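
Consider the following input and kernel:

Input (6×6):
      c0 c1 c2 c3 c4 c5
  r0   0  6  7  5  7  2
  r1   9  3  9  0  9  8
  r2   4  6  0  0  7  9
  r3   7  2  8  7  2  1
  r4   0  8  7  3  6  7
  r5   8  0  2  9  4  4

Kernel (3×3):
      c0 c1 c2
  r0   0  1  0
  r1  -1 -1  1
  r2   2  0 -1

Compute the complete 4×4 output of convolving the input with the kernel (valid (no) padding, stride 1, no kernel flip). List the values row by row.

Output[0,0]: The receptive field on the input at this output position is [0 6 7 / 9 3 9 / 4 6 0]. Elementwise product with the kernel and sum: 6·1 + 9·-1 + 3·-1 + 9·1 + 4·2 + 0·-1.

11 7 -2 -3
-1 0 21 24
-2 10 -5 -2
15 -13 3 14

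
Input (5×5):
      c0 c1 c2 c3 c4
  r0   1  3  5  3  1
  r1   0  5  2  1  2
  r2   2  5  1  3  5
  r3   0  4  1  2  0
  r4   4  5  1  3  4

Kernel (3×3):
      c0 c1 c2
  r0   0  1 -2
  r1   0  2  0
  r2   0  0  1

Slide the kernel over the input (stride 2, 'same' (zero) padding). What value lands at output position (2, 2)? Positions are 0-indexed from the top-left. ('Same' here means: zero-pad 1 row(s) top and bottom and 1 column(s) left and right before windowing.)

The receptive field on the zero-padded input at this output position is [2 0 0 / 3 4 0 / 0 0 0]. Elementwise product with the kernel and sum: 0·1 + 0·-2 + 4·2 + 0·1.

8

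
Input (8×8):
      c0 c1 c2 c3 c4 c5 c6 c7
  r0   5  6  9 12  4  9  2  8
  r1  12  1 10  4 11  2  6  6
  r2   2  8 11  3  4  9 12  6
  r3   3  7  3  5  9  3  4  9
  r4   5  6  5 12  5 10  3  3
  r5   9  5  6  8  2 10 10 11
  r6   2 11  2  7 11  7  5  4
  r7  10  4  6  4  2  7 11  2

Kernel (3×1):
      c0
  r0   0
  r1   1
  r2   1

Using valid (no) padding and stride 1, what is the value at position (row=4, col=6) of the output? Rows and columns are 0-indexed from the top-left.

The receptive field on the input at this output position is [3 / 10 / 5]. Elementwise product with the kernel and sum: 10·1 + 5·1.

15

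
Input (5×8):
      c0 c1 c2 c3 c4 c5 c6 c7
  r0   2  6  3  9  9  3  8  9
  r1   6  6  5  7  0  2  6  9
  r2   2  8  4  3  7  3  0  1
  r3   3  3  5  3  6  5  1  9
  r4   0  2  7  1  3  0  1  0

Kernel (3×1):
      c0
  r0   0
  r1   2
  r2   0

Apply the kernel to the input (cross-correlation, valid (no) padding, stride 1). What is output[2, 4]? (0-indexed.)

12

The receptive field on the input at this output position is [7 / 6 / 3]. Elementwise product with the kernel and sum: 6·2.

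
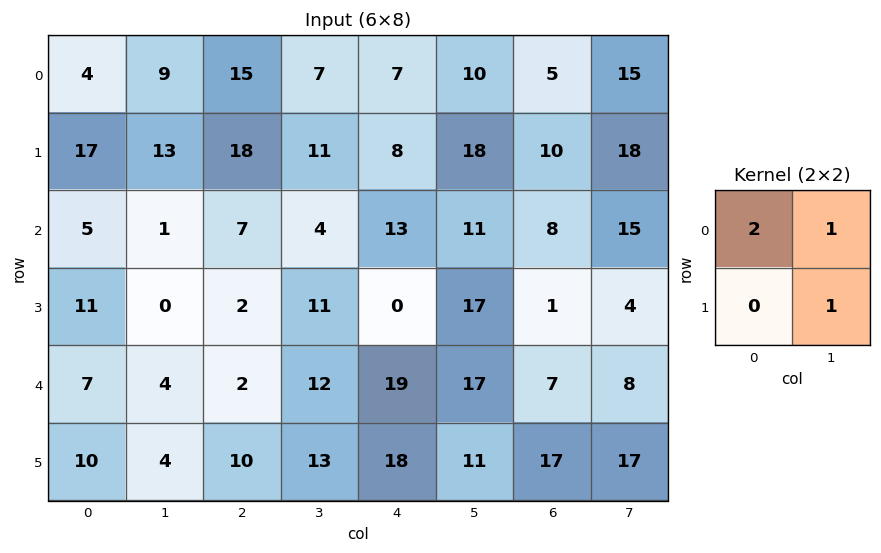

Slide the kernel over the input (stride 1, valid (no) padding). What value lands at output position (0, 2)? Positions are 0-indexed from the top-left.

The receptive field on the input at this output position is [15 7 / 18 11]. Elementwise product with the kernel and sum: 15·2 + 7·1 + 11·1.

48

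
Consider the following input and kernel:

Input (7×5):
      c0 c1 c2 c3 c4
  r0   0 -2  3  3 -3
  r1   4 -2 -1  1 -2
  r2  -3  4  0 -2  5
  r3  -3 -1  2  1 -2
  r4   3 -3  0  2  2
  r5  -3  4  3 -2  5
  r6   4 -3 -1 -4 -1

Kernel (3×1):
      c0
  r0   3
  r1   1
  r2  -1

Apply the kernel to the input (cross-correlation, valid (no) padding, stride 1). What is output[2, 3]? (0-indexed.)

The receptive field on the input at this output position is [-2 / 1 / 2]. Elementwise product with the kernel and sum: -2·3 + 1·1 + 2·-1.

-7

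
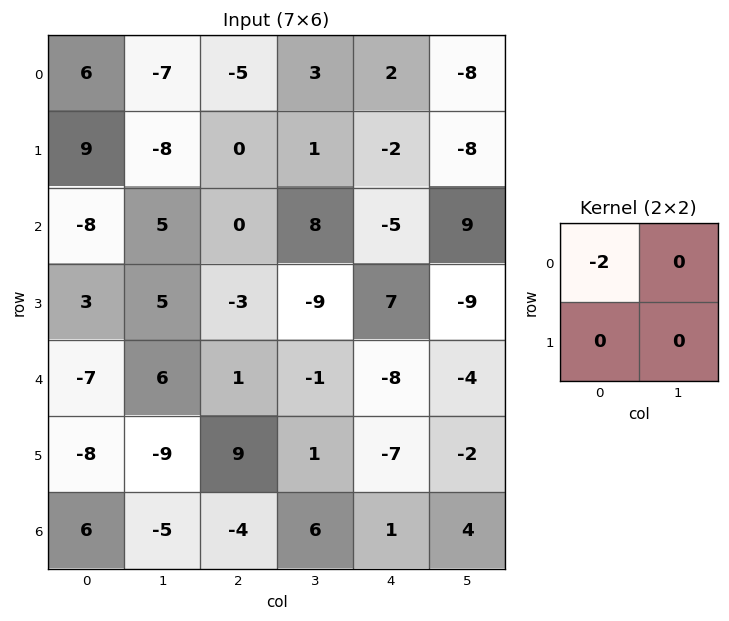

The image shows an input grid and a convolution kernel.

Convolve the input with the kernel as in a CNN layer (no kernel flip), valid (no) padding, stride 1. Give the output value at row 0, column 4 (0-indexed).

The receptive field on the input at this output position is [2 -8 / -2 -8]. Elementwise product with the kernel and sum: 2·-2.

-4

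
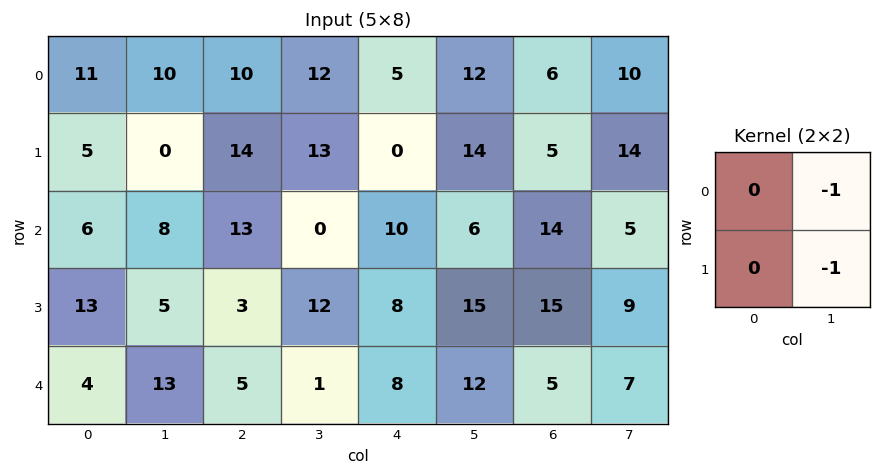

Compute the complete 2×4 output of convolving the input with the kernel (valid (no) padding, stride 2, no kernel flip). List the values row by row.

Output[0,0]: The receptive field on the input at this output position is [11 10 / 5 0]. Elementwise product with the kernel and sum: 10·-1 + 0·-1.
Output[0,1]: The receptive field on the input at this output position is [10 12 / 14 13]. Elementwise product with the kernel and sum: 12·-1 + 13·-1.

-10 -25 -26 -24
-13 -12 -21 -14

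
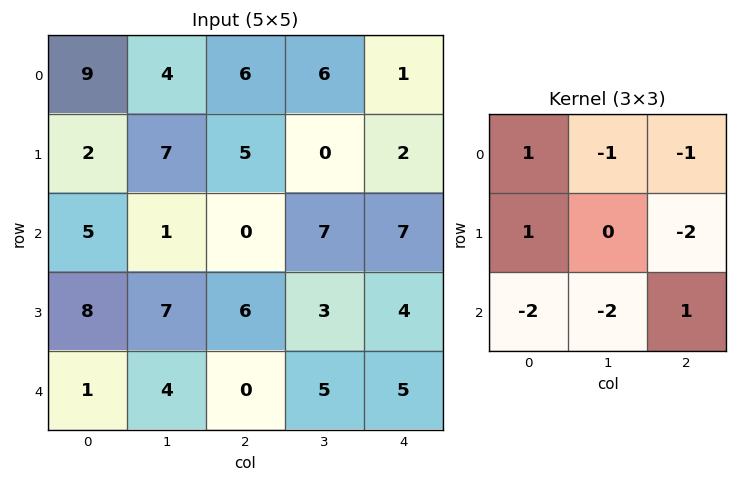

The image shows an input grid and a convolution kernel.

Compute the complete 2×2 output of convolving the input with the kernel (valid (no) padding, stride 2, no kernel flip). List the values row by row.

-21 -7
-10 -21

Output[0,0]: The receptive field on the input at this output position is [9 4 6 / 2 7 5 / 5 1 0]. Elementwise product with the kernel and sum: 9·1 + 4·-1 + 6·-1 + 2·1 + 5·-2 + 5·-2 + 1·-2 + 0·1.
Output[0,1]: The receptive field on the input at this output position is [6 6 1 / 5 0 2 / 0 7 7]. Elementwise product with the kernel and sum: 6·1 + 6·-1 + 1·-1 + 5·1 + 2·-2 + 0·-2 + 7·-2 + 7·1.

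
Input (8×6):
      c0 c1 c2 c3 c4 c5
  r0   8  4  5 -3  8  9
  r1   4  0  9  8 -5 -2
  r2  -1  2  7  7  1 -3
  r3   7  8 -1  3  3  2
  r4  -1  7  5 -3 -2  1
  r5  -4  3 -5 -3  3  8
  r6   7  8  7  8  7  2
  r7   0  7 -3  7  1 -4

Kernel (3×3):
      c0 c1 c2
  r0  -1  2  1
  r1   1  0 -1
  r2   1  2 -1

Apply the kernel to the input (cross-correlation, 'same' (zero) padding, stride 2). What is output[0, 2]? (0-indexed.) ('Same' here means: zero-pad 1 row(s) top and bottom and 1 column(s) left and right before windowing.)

-12

The receptive field on the zero-padded input at this output position is [0 0 0 / -3 8 9 / 8 -5 -2]. Elementwise product with the kernel and sum: 0·-1 + 0·2 + 0·1 + -3·1 + 9·-1 + 8·1 + -5·2 + -2·-1.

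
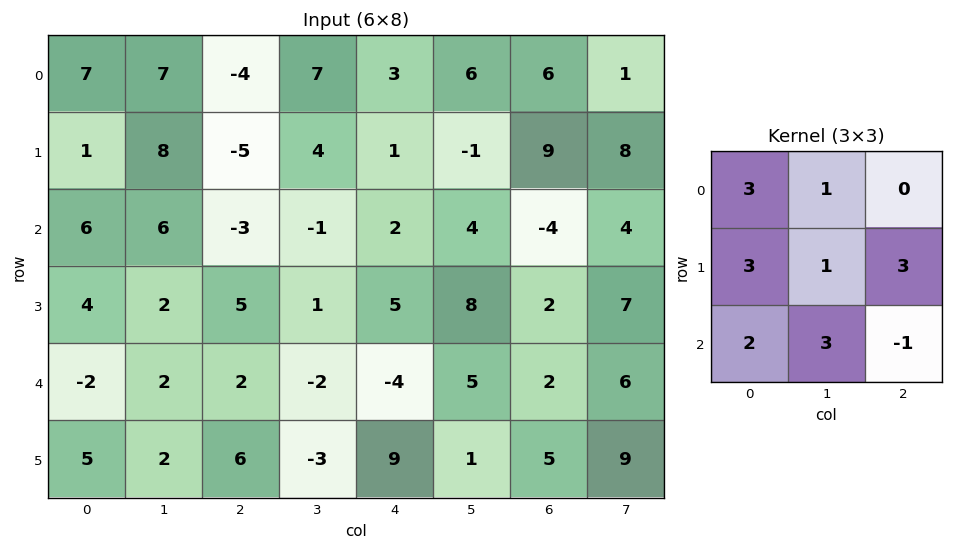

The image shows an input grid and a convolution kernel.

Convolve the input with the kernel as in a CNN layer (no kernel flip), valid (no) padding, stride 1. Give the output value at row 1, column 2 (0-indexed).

-7

The receptive field on the input at this output position is [-5 4 1 / -3 -1 2 / 5 1 5]. Elementwise product with the kernel and sum: -5·3 + 4·1 + -3·3 + -1·1 + 2·3 + 5·2 + 1·3 + 5·-1.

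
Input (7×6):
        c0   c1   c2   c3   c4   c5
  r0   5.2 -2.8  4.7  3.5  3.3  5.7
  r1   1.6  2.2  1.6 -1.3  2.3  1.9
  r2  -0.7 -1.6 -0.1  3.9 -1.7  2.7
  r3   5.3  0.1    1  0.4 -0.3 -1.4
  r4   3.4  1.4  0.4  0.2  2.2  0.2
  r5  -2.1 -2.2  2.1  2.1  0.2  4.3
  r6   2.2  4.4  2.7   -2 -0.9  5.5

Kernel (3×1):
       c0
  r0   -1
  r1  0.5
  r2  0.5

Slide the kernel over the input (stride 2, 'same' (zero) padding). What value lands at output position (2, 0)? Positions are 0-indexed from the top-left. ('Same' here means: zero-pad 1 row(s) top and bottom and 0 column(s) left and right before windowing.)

-4.65

The receptive field on the zero-padded input at this output position is [5.3 / 3.4 / -2.1]. Elementwise product with the kernel and sum: 5.3·-1 + 3.4·0.5 + -2.1·0.5.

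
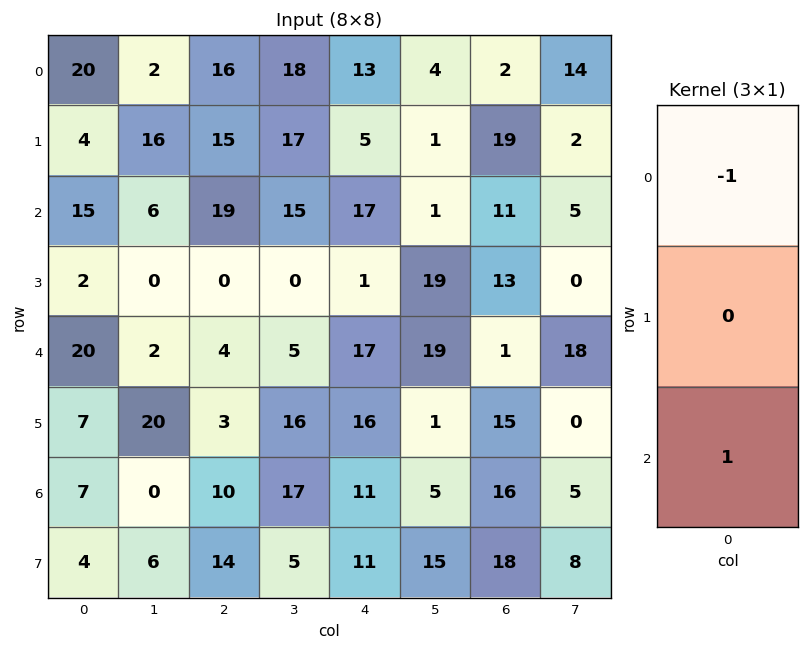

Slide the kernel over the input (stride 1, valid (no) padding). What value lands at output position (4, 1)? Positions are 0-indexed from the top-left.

The receptive field on the input at this output position is [2 / 20 / 0]. Elementwise product with the kernel and sum: 2·-1 + 0·1.

-2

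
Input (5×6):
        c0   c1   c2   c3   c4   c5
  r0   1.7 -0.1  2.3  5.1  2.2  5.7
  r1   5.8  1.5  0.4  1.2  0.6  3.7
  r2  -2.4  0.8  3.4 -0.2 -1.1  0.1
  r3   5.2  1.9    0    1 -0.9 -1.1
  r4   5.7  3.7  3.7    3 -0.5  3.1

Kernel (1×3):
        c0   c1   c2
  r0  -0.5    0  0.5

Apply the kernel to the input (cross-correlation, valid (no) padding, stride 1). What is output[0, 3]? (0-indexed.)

0.3

The receptive field on the input at this output position is [5.1 2.2 5.7]. Elementwise product with the kernel and sum: 5.1·-0.5 + 5.7·0.5.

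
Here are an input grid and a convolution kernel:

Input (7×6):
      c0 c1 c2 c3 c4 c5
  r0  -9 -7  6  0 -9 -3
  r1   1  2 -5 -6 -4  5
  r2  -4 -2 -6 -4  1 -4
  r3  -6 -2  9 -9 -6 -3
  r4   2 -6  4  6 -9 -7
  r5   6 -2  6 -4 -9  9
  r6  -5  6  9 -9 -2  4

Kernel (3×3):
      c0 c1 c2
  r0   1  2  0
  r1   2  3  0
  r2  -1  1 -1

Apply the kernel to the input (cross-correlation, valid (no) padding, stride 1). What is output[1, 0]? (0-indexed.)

-14

The receptive field on the input at this output position is [1 2 -5 / -4 -2 -6 / -6 -2 9]. Elementwise product with the kernel and sum: 1·1 + 2·2 + -4·2 + -2·3 + -6·-1 + -2·1 + 9·-1.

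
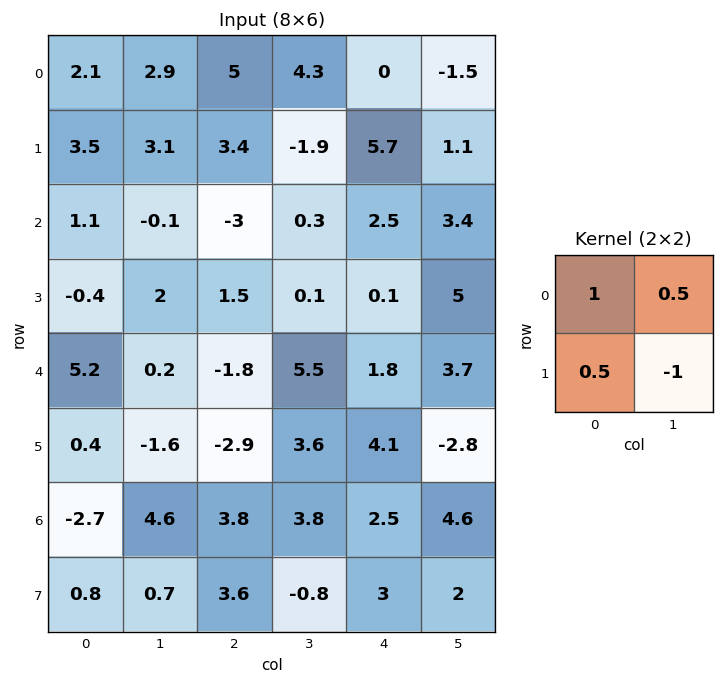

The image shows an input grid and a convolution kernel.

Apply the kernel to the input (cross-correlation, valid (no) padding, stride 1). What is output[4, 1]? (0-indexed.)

The receptive field on the input at this output position is [0.2 -1.8 / -1.6 -2.9]. Elementwise product with the kernel and sum: 0.2·1 + -1.8·0.5 + -1.6·0.5 + -2.9·-1.

1.4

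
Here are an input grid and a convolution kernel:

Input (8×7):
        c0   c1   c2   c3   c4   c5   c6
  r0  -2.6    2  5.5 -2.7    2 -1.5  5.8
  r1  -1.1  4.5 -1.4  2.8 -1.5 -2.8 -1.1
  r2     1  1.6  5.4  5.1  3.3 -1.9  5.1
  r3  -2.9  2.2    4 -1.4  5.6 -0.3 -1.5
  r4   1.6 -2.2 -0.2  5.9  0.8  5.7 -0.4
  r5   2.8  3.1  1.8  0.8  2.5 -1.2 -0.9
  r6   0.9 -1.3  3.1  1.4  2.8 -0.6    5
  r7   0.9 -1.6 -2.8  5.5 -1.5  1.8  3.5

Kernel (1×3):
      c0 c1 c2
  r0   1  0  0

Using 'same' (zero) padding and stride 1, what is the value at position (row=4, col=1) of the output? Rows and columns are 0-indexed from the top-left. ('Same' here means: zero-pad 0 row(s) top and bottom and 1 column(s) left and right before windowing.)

1.6

The receptive field on the zero-padded input at this output position is [1.6 -2.2 -0.2]. Elementwise product with the kernel and sum: 1.6·1.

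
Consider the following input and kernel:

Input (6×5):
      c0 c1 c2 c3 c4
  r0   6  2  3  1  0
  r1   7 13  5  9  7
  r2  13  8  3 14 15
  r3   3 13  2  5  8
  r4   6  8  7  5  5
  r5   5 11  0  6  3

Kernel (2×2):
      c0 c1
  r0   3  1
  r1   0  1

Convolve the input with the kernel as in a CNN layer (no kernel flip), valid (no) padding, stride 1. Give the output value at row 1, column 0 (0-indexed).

42

The receptive field on the input at this output position is [7 13 / 13 8]. Elementwise product with the kernel and sum: 7·3 + 13·1 + 8·1.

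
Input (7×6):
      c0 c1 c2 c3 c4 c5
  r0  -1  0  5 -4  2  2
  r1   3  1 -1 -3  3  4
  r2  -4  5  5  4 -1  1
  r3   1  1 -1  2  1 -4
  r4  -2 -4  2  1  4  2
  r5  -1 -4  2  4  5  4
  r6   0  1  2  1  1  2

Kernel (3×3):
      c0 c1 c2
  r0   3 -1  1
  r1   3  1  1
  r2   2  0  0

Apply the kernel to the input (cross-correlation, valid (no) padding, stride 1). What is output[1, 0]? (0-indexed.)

The receptive field on the input at this output position is [3 1 -1 / -4 5 5 / 1 1 -1]. Elementwise product with the kernel and sum: 3·3 + 1·-1 + -1·1 + -4·3 + 5·1 + 5·1 + 1·2.

7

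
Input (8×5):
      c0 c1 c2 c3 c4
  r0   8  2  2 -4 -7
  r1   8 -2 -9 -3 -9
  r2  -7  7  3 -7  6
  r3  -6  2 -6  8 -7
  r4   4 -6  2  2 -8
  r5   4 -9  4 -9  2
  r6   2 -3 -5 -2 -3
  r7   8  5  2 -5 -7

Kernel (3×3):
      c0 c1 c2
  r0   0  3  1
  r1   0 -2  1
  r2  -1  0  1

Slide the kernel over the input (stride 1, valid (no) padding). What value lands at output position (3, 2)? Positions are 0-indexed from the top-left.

3

The receptive field on the input at this output position is [-6 8 -7 / 2 2 -8 / 4 -9 2]. Elementwise product with the kernel and sum: 8·3 + -7·1 + 2·-2 + -8·1 + 4·-1 + 2·1.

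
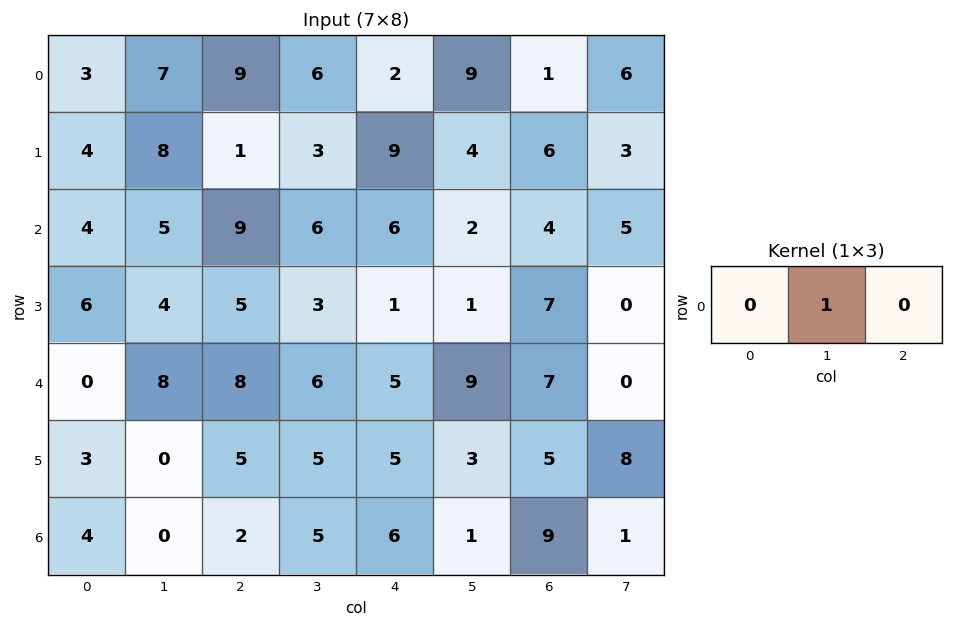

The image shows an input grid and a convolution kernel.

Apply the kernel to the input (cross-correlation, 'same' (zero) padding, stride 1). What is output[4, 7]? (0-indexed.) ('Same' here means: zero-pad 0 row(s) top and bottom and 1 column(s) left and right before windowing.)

0

The receptive field on the zero-padded input at this output position is [7 0 0]. Elementwise product with the kernel and sum: 0·1.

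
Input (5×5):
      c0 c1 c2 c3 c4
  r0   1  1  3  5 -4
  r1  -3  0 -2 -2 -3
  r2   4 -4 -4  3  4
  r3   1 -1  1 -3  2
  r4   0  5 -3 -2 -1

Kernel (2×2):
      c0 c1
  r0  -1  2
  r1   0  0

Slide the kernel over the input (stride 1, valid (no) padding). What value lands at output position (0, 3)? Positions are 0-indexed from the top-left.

-13

The receptive field on the input at this output position is [5 -4 / -2 -3]. Elementwise product with the kernel and sum: 5·-1 + -4·2.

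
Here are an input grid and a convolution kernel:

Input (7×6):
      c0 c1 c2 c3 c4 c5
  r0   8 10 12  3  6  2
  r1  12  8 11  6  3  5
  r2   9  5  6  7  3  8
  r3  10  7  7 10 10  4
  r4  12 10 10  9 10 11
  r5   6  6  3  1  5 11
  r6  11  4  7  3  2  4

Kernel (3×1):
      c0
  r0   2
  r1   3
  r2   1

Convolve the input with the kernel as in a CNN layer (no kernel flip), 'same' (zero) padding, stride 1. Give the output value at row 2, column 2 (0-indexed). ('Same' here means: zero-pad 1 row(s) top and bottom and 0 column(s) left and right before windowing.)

The receptive field on the zero-padded input at this output position is [11 / 6 / 7]. Elementwise product with the kernel and sum: 11·2 + 6·3 + 7·1.

47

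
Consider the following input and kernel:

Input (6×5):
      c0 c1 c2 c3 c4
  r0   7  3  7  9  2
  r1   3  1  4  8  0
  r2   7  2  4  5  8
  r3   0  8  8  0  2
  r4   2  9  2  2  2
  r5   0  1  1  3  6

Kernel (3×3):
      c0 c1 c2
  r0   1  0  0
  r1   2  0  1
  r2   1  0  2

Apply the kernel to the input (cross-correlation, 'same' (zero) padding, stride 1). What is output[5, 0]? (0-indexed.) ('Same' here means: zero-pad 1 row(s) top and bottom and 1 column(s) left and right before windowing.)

1

The receptive field on the zero-padded input at this output position is [0 2 9 / 0 0 1 / 0 0 0]. Elementwise product with the kernel and sum: 0·1 + 0·2 + 1·1 + 0·1 + 0·2.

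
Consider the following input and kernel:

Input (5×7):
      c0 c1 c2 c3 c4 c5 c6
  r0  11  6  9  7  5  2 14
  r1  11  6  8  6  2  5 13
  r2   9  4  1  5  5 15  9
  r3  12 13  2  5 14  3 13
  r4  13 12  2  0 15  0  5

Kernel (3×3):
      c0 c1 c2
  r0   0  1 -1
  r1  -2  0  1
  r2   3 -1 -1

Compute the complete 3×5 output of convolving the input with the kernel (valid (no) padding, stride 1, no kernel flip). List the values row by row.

5 2 -19 -9 -12
2 31 -6 0 17
6 9 1 -32 31

Output[0,0]: The receptive field on the input at this output position is [11 6 9 / 11 6 8 / 9 4 1]. Elementwise product with the kernel and sum: 6·1 + 9·-1 + 11·-2 + 8·1 + 9·3 + 4·-1 + 1·-1.
Output[0,1]: The receptive field on the input at this output position is [6 9 7 / 6 8 6 / 4 1 5]. Elementwise product with the kernel and sum: 9·1 + 7·-1 + 6·-2 + 6·1 + 4·3 + 1·-1 + 5·-1.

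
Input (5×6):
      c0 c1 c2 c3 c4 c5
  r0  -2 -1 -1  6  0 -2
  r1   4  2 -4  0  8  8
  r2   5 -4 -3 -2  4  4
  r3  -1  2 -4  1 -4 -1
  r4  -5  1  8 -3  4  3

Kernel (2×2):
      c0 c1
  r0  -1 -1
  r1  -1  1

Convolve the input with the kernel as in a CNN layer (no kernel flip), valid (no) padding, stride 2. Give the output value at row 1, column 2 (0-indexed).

-5

The receptive field on the input at this output position is [4 4 / -4 -1]. Elementwise product with the kernel and sum: 4·-1 + 4·-1 + -4·-1 + -1·1.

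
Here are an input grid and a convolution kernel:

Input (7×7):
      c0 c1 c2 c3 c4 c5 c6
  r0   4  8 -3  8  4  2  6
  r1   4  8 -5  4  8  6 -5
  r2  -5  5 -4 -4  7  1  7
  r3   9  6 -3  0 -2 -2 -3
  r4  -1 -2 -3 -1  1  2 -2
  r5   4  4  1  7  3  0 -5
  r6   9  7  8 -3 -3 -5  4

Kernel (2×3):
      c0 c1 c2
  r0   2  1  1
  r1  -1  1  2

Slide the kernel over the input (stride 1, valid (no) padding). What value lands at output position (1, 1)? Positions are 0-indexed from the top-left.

The receptive field on the input at this output position is [8 -5 4 / 5 -4 -4]. Elementwise product with the kernel and sum: 8·2 + -5·1 + 4·1 + 5·-1 + -4·1 + -4·2.

-2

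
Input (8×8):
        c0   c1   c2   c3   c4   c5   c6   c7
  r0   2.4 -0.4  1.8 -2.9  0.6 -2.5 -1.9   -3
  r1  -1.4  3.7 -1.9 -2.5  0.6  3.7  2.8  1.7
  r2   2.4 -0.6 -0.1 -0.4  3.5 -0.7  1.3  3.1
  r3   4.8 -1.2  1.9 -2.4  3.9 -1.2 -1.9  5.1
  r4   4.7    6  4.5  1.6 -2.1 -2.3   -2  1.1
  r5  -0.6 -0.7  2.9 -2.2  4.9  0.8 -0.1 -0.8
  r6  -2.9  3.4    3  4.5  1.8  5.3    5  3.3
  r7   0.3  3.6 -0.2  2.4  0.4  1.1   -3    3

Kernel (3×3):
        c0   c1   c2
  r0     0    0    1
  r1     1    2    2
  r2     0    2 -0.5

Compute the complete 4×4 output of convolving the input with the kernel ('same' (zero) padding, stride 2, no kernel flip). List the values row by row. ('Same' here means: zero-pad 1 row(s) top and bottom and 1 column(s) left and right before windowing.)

-0.65 -5.15 -7.35 -7.55
17.5 0.9 17.3 3.45
19.35 22.7 1 1.2
-0.9 14.6 19.75 13.6

Output[0,0]: The receptive field on the zero-padded input at this output position is [0 0 0 / 0 2.4 -0.4 / 0 -1.4 3.7]. Elementwise product with the kernel and sum: 0·1 + 0·1 + 2.4·2 + -0.4·2 + -1.4·2 + 3.7·-0.5.
Output[0,1]: The receptive field on the zero-padded input at this output position is [0 0 0 / -0.4 1.8 -2.9 / 3.7 -1.9 -2.5]. Elementwise product with the kernel and sum: 0·1 + -0.4·1 + 1.8·2 + -2.9·2 + -1.9·2 + -2.5·-0.5.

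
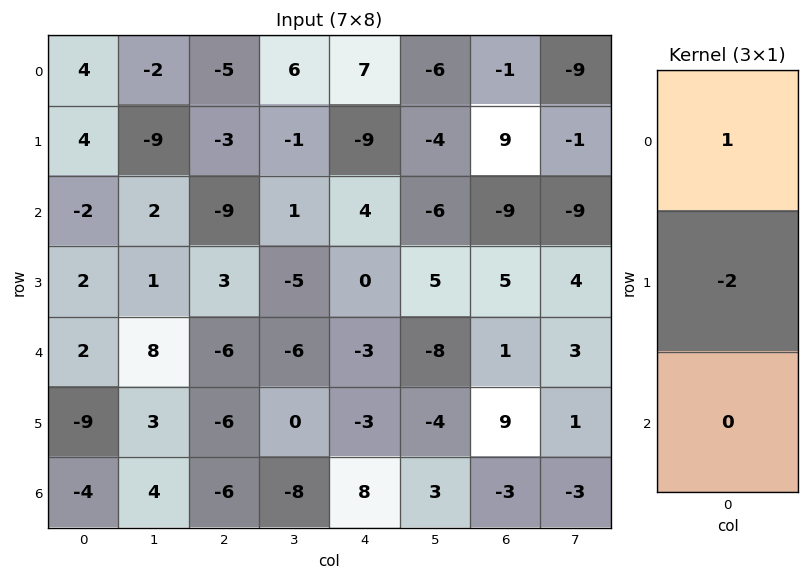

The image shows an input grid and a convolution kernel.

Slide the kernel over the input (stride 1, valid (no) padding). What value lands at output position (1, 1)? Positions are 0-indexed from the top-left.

The receptive field on the input at this output position is [-9 / 2 / 1]. Elementwise product with the kernel and sum: -9·1 + 2·-2.

-13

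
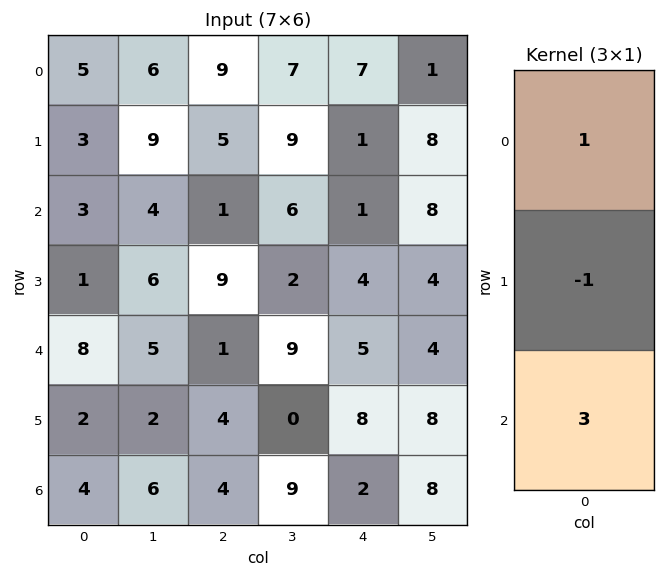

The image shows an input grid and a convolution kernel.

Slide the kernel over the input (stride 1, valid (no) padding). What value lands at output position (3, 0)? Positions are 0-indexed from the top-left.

-1

The receptive field on the input at this output position is [1 / 8 / 2]. Elementwise product with the kernel and sum: 1·1 + 8·-1 + 2·3.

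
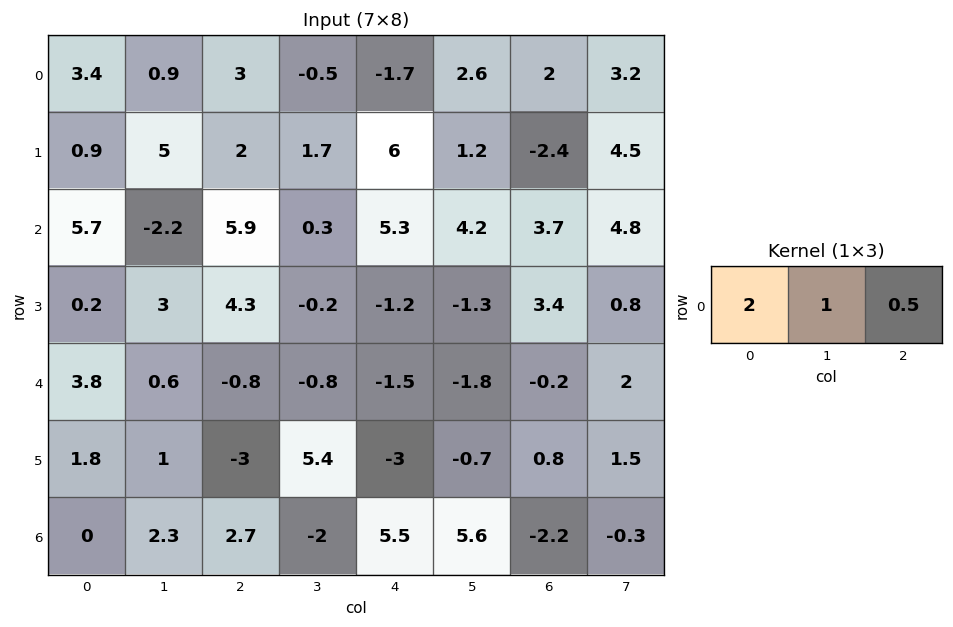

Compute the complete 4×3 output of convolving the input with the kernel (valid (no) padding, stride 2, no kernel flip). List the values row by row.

Output[0,0]: The receptive field on the input at this output position is [3.4 0.9 3]. Elementwise product with the kernel and sum: 3.4·2 + 0.9·1 + 3·0.5.
Output[0,1]: The receptive field on the input at this output position is [3 -0.5 -1.7]. Elementwise product with the kernel and sum: 3·2 + -0.5·1 + -1.7·0.5.

9.2 4.65 0.2
12.15 14.75 16.65
7.8 -3.15 -4.9
3.65 6.15 15.5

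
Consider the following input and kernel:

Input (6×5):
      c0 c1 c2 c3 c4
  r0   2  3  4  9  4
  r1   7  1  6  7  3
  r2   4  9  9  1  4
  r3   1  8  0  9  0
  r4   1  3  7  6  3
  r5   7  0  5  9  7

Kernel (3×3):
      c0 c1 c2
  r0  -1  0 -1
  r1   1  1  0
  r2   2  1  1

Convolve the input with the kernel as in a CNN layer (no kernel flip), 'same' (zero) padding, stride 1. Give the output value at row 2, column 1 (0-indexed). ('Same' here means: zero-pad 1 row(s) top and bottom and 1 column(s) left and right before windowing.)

The receptive field on the zero-padded input at this output position is [7 1 6 / 4 9 9 / 1 8 0]. Elementwise product with the kernel and sum: 7·-1 + 6·-1 + 4·1 + 9·1 + 1·2 + 8·1 + 0·1.

10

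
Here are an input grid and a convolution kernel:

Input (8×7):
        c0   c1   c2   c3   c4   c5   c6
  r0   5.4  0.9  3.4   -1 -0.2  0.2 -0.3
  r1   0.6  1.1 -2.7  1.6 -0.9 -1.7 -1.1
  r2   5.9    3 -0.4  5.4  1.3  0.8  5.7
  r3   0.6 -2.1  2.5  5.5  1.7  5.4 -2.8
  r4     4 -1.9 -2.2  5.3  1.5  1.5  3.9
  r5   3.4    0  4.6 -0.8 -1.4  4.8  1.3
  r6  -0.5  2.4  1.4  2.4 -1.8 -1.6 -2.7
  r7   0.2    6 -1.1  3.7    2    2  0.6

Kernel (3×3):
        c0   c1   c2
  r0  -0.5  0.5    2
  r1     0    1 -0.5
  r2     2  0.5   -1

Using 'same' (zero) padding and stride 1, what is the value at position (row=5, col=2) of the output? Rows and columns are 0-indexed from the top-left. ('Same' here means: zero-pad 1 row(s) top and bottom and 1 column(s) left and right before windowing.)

The receptive field on the zero-padded input at this output position is [-1.9 -2.2 5.3 / 0 4.6 -0.8 / 2.4 1.4 2.4]. Elementwise product with the kernel and sum: -1.9·-0.5 + -2.2·0.5 + 5.3·2 + 4.6·1 + -0.8·-0.5 + 2.4·2 + 1.4·0.5 + 2.4·-1.

18.55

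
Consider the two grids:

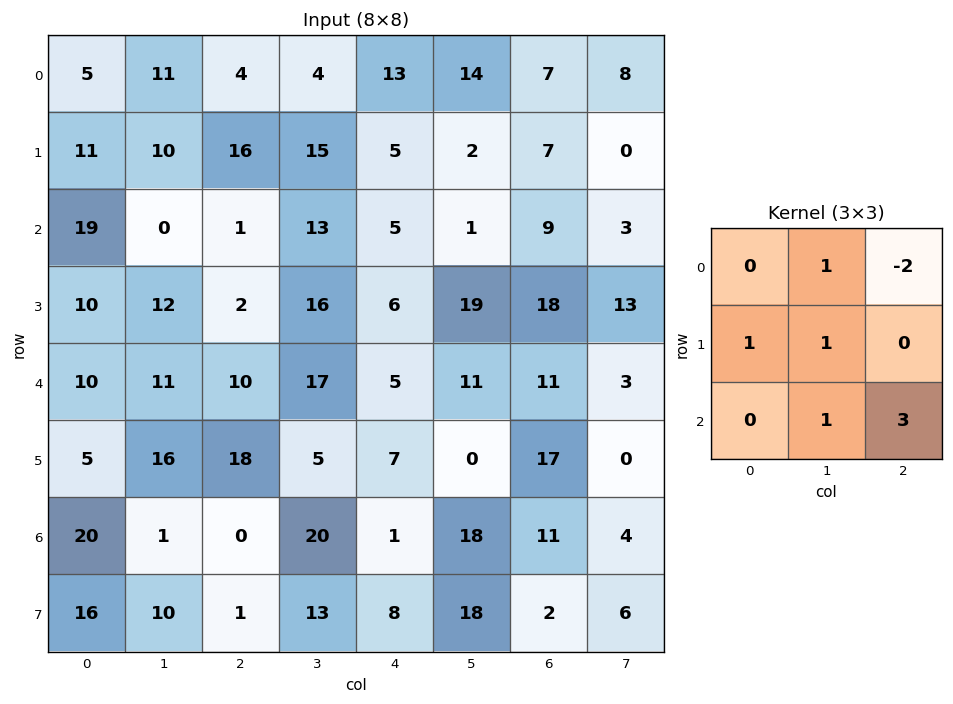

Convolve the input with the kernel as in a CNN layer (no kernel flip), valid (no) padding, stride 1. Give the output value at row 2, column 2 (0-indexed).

The receptive field on the input at this output position is [1 13 5 / 2 16 6 / 10 17 5]. Elementwise product with the kernel and sum: 13·1 + 5·-2 + 2·1 + 16·1 + 17·1 + 5·3.

53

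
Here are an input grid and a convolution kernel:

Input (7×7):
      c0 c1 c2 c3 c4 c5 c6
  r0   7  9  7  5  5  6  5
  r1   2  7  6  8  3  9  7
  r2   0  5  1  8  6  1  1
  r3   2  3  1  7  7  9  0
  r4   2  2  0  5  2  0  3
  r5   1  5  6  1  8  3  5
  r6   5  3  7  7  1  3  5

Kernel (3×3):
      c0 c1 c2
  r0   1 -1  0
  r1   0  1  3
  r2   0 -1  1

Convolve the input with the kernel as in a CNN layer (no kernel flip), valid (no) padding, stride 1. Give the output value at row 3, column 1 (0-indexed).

The receptive field on the input at this output position is [3 1 7 / 2 0 5 / 5 6 1]. Elementwise product with the kernel and sum: 3·1 + 1·-1 + 0·1 + 5·3 + 6·-1 + 1·1.

12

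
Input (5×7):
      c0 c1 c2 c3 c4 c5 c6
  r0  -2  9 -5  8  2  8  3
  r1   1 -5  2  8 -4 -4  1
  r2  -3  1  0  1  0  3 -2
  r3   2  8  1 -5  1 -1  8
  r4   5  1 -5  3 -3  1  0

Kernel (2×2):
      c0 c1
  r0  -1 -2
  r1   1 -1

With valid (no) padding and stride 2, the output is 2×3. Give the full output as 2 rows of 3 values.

-10 -17 -18
-5 4 -4

Output[0,0]: The receptive field on the input at this output position is [-2 9 / 1 -5]. Elementwise product with the kernel and sum: -2·-1 + 9·-2 + 1·1 + -5·-1.
Output[0,1]: The receptive field on the input at this output position is [-5 8 / 2 8]. Elementwise product with the kernel and sum: -5·-1 + 8·-2 + 2·1 + 8·-1.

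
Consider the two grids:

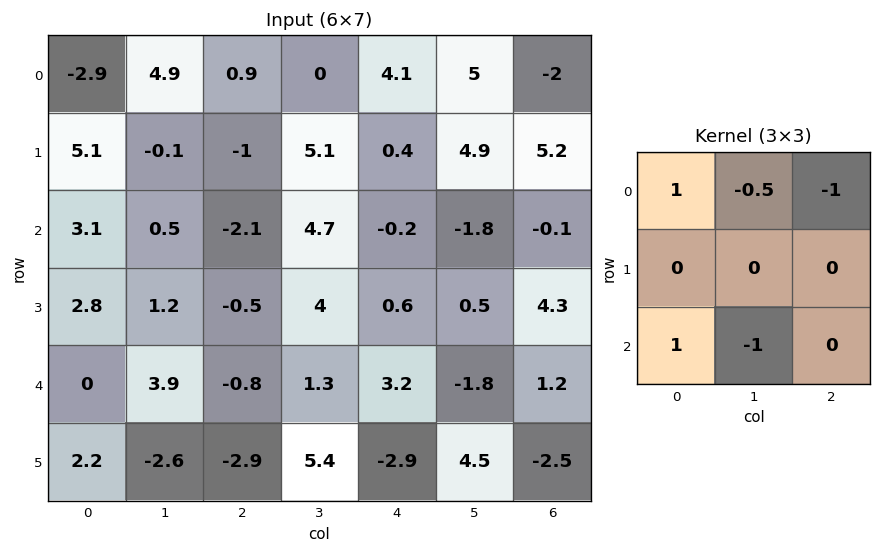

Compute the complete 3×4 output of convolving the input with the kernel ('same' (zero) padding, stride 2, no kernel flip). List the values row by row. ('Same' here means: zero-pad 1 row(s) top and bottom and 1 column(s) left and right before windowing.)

Output[0,0]: The receptive field on the zero-padded input at this output position is [0 0 0 / 0 -2.9 4.9 / 0 5.1 -0.1]. Elementwise product with the kernel and sum: 0·1 + 0·-0.5 + 0·-1 + 0·1 + 5.1·-1.

-5.1 0.9 4.7 -0.3
-5.25 -3 3.4 -1.5
-4.8 -2.25 11.5 5.35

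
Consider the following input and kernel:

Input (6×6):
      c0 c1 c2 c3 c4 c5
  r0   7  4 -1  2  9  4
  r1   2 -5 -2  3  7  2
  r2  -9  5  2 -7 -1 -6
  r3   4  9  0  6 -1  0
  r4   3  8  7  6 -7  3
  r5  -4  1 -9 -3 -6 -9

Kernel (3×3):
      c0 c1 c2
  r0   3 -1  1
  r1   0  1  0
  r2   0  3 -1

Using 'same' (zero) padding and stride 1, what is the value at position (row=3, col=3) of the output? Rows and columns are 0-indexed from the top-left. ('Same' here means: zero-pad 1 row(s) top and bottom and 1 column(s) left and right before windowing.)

The receptive field on the zero-padded input at this output position is [2 -7 -1 / 0 6 -1 / 7 6 -7]. Elementwise product with the kernel and sum: 2·3 + -7·-1 + -1·1 + 6·1 + 6·3 + -7·-1.

43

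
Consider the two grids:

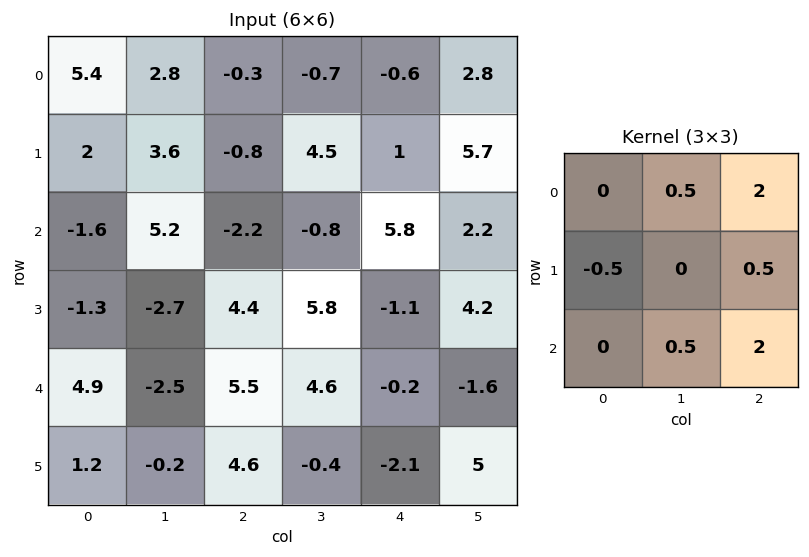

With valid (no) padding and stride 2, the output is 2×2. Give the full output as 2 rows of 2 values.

-2.4 10.55
10.8 10.35

Output[0,0]: The receptive field on the input at this output position is [5.4 2.8 -0.3 / 2 3.6 -0.8 / -1.6 5.2 -2.2]. Elementwise product with the kernel and sum: 2.8·0.5 + -0.3·2 + 2·-0.5 + -0.8·0.5 + 5.2·0.5 + -2.2·2.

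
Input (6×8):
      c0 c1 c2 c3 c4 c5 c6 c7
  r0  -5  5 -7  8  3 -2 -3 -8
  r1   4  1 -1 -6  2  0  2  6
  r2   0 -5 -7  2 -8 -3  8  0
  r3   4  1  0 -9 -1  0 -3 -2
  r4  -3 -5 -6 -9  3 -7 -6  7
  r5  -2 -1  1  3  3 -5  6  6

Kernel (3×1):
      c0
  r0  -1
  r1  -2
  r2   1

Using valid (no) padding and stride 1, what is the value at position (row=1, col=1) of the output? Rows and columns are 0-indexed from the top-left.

10

The receptive field on the input at this output position is [1 / -5 / 1]. Elementwise product with the kernel and sum: 1·-1 + -5·-2 + 1·1.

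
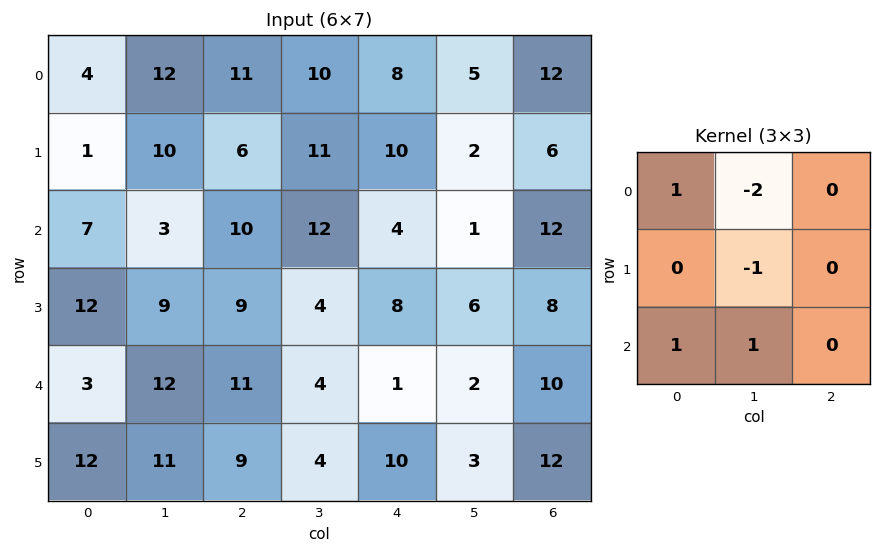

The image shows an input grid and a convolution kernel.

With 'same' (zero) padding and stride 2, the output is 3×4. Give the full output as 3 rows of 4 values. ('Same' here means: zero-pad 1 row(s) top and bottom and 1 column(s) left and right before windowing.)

-3 5 13 -4
3 6 -1 -8
-15 0 1 -5

Output[0,0]: The receptive field on the zero-padded input at this output position is [0 0 0 / 0 4 12 / 0 1 10]. Elementwise product with the kernel and sum: 0·1 + 0·-2 + 4·-1 + 0·1 + 1·1.
Output[0,1]: The receptive field on the zero-padded input at this output position is [0 0 0 / 12 11 10 / 10 6 11]. Elementwise product with the kernel and sum: 0·1 + 0·-2 + 11·-1 + 10·1 + 6·1.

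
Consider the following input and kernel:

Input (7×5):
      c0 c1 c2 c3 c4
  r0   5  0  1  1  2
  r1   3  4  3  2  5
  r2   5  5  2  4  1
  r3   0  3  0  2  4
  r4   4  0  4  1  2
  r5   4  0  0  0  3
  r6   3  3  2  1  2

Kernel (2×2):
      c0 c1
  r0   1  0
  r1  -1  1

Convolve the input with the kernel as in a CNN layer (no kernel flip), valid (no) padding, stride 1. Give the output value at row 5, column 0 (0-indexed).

4

The receptive field on the input at this output position is [4 0 / 3 3]. Elementwise product with the kernel and sum: 4·1 + 3·-1 + 3·1.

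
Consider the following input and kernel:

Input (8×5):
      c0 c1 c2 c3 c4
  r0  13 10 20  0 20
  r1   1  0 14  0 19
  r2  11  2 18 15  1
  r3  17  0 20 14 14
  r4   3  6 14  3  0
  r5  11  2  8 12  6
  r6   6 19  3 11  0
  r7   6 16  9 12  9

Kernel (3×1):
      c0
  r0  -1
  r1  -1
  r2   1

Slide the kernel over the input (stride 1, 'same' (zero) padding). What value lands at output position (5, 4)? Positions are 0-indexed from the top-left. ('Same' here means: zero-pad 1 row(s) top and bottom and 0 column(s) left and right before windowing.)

The receptive field on the zero-padded input at this output position is [0 / 6 / 0]. Elementwise product with the kernel and sum: 0·-1 + 6·-1 + 0·1.

-6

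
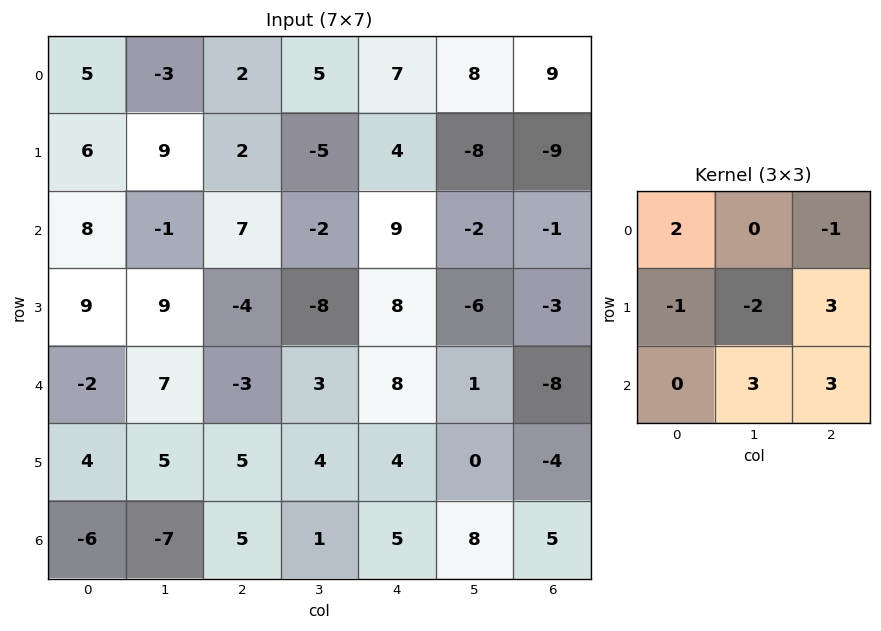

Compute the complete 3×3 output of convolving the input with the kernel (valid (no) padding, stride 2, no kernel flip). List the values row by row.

Output[0,0]: The receptive field on the input at this output position is [5 -3 2 / 6 9 2 / 8 -1 7]. Elementwise product with the kernel and sum: 5·2 + 2·-1 + 6·-1 + 9·-2 + 2·3 + -1·3 + 7·3.
Output[0,1]: The receptive field on the input at this output position is [2 5 7 / 2 -5 4 / 7 -2 9]. Elementwise product with the kernel and sum: 2·2 + 7·-1 + 2·-1 + -5·-2 + 4·3 + -2·3 + 9·3.

8 38 -19
-18 82 -7
-6 3 47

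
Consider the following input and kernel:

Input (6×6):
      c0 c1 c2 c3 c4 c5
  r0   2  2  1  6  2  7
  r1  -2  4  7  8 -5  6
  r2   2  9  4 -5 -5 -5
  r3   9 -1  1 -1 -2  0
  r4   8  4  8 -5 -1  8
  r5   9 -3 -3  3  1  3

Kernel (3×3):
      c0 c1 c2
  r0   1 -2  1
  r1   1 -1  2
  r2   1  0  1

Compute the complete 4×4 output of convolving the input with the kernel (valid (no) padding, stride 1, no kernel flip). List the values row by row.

13 23 -21 24
8 -9 -16 13
16 -9 14 4
38 -18 10 21

Output[0,0]: The receptive field on the input at this output position is [2 2 1 / -2 4 7 / 2 9 4]. Elementwise product with the kernel and sum: 2·1 + 2·-2 + 1·1 + -2·1 + 4·-1 + 7·2 + 2·1 + 4·1.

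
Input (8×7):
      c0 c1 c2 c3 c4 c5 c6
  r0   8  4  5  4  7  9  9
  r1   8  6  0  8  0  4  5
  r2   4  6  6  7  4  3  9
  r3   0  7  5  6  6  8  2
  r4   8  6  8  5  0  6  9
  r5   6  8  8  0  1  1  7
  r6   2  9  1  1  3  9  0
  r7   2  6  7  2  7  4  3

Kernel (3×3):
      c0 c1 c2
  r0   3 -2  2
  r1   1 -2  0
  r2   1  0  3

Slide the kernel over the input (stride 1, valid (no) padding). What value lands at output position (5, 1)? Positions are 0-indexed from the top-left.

27

The receptive field on the input at this output position is [8 8 0 / 9 1 1 / 6 7 2]. Elementwise product with the kernel and sum: 8·3 + 8·-2 + 0·2 + 9·1 + 1·-2 + 6·1 + 2·3.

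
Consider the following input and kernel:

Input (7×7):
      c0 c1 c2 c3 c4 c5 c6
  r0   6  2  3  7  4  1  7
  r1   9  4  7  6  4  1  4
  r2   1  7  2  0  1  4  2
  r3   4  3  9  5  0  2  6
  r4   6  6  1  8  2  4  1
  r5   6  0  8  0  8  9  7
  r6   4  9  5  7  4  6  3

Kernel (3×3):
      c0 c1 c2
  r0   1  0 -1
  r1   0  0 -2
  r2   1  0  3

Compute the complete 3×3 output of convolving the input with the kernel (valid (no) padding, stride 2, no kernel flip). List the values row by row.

Output[0,0]: The receptive field on the input at this output position is [6 2 3 / 9 4 7 / 1 7 2]. Elementwise product with the kernel and sum: 6·1 + 3·-1 + 7·-2 + 1·1 + 2·3.
Output[0,1]: The receptive field on the input at this output position is [3 7 4 / 7 6 4 / 2 0 1]. Elementwise product with the kernel and sum: 3·1 + 4·-1 + 4·-2 + 2·1 + 1·3.

-4 -4 -4
-10 8 -8
8 0 0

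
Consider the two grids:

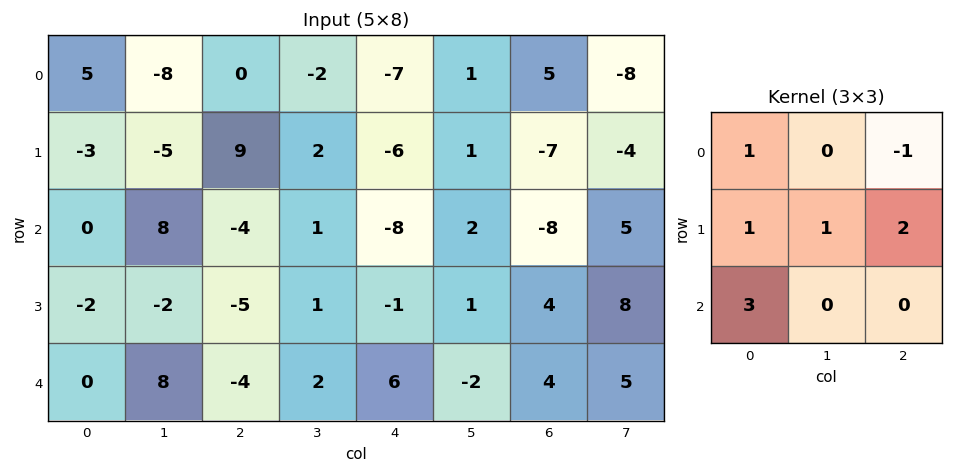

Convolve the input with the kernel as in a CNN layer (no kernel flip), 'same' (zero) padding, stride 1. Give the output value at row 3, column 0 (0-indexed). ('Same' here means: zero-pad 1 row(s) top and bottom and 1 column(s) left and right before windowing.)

-14

The receptive field on the zero-padded input at this output position is [0 0 8 / 0 -2 -2 / 0 0 8]. Elementwise product with the kernel and sum: 0·1 + 8·-1 + 0·1 + -2·1 + -2·2 + 0·3.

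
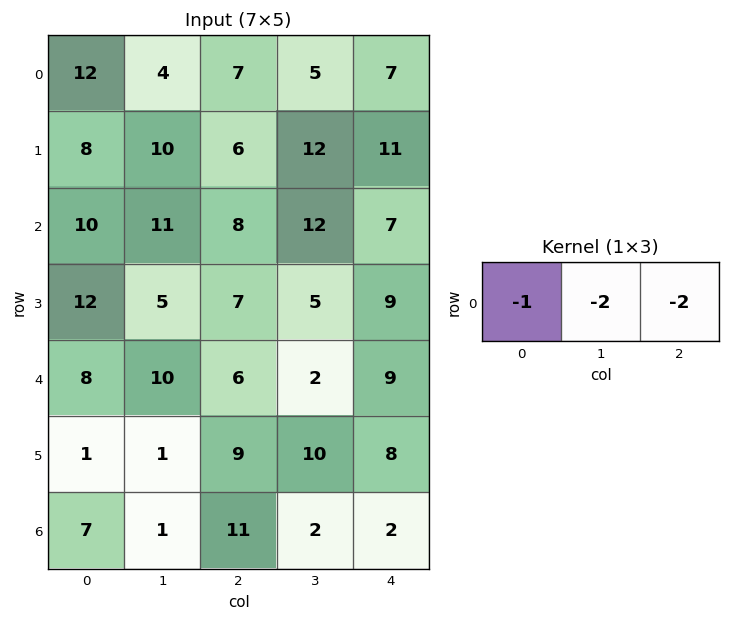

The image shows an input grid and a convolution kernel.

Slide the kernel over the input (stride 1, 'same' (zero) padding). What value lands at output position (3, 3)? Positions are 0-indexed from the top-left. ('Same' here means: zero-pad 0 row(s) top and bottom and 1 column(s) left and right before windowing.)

The receptive field on the zero-padded input at this output position is [7 5 9]. Elementwise product with the kernel and sum: 7·-1 + 5·-2 + 9·-2.

-35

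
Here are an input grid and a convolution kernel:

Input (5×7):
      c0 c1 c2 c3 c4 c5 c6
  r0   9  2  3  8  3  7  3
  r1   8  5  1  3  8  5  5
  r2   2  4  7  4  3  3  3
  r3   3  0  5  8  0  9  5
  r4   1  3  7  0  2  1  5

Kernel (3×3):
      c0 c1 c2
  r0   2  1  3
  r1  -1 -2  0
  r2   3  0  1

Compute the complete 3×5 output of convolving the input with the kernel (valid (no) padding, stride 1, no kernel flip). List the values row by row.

24 40 40 36 16
28 10 29 52 32
36 26 29 13 11

Output[0,0]: The receptive field on the input at this output position is [9 2 3 / 8 5 1 / 2 4 7]. Elementwise product with the kernel and sum: 9·2 + 2·1 + 3·3 + 8·-1 + 5·-2 + 2·3 + 7·1.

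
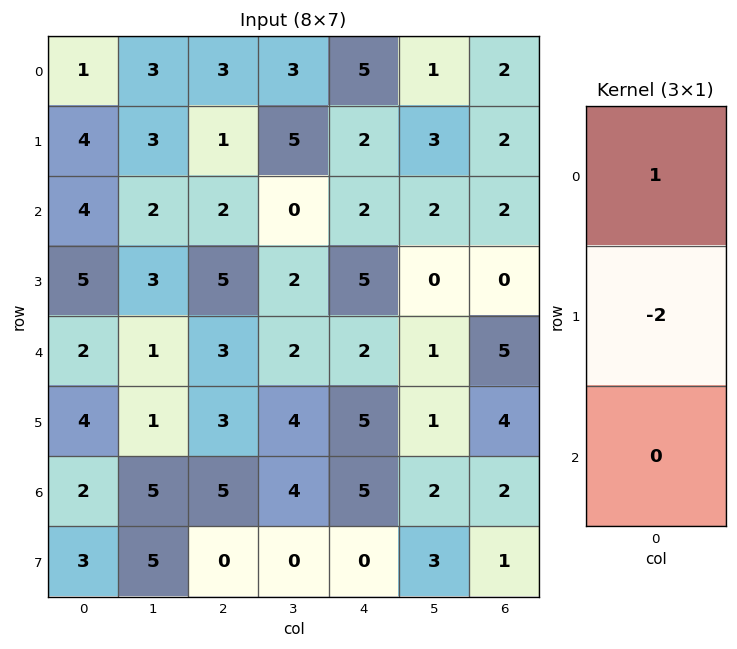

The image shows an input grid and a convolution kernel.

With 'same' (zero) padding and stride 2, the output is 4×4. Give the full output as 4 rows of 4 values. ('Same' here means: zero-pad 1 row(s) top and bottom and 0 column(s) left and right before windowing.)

Output[0,0]: The receptive field on the zero-padded input at this output position is [0 / 1 / 4]. Elementwise product with the kernel and sum: 0·1 + 1·-2.
Output[0,1]: The receptive field on the zero-padded input at this output position is [0 / 3 / 1]. Elementwise product with the kernel and sum: 0·1 + 3·-2.

-2 -6 -10 -4
-4 -3 -2 -2
1 -1 1 -10
0 -7 -5 0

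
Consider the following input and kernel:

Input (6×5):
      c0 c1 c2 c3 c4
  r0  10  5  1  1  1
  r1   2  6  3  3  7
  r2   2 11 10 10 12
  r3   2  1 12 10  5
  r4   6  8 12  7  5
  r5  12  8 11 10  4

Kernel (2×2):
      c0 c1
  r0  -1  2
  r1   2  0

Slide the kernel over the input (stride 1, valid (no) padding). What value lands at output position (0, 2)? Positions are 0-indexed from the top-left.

The receptive field on the input at this output position is [1 1 / 3 3]. Elementwise product with the kernel and sum: 1·-1 + 1·2 + 3·2.

7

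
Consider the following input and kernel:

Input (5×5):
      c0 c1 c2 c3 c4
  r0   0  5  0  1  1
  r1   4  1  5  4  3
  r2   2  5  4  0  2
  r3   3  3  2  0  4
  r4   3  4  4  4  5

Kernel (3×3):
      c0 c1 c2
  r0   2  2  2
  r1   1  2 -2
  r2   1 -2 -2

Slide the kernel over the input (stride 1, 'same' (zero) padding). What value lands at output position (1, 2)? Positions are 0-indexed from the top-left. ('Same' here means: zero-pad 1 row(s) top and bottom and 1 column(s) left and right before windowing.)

12

The receptive field on the zero-padded input at this output position is [5 0 1 / 1 5 4 / 5 4 0]. Elementwise product with the kernel and sum: 5·2 + 0·2 + 1·2 + 1·1 + 5·2 + 4·-2 + 5·1 + 4·-2 + 0·-2.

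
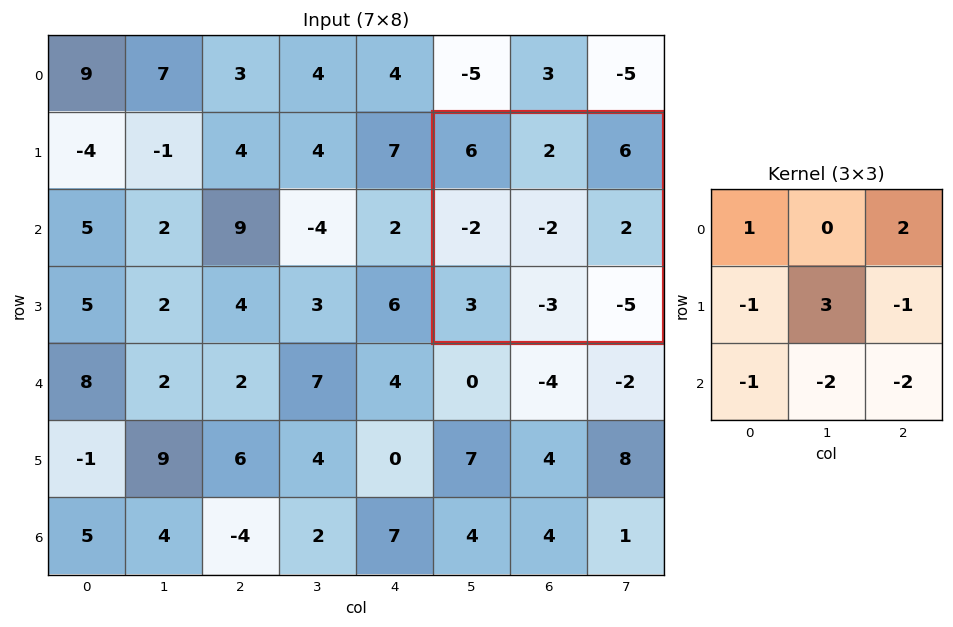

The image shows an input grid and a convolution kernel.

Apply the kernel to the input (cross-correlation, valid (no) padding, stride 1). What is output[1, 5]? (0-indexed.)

The receptive field on the input at this output position is [6 2 6 / -2 -2 2 / 3 -3 -5]. Elementwise product with the kernel and sum: 6·1 + 6·2 + -2·-1 + -2·3 + 2·-1 + 3·-1 + -3·-2 + -5·-2.

25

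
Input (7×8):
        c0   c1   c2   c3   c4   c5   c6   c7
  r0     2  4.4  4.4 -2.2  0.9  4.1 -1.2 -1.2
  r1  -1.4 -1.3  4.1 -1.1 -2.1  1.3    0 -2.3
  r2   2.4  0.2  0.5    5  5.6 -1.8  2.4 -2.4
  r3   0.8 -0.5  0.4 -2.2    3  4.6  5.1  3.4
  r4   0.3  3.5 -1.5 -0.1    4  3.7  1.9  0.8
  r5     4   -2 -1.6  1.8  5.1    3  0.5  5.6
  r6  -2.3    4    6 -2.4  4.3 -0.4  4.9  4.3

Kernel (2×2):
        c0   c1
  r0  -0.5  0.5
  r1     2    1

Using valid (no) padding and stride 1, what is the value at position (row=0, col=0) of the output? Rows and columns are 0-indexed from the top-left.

The receptive field on the input at this output position is [2 4.4 / -1.4 -1.3]. Elementwise product with the kernel and sum: 2·-0.5 + 4.4·0.5 + -1.4·2 + -1.3·1.

-2.9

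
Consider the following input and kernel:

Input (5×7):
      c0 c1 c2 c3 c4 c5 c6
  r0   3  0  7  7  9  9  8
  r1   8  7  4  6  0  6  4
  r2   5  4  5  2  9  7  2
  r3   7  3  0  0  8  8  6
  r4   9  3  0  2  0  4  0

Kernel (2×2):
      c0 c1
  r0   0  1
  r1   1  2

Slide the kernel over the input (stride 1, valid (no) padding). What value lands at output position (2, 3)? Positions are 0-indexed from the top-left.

25

The receptive field on the input at this output position is [2 9 / 0 8]. Elementwise product with the kernel and sum: 9·1 + 0·1 + 8·2.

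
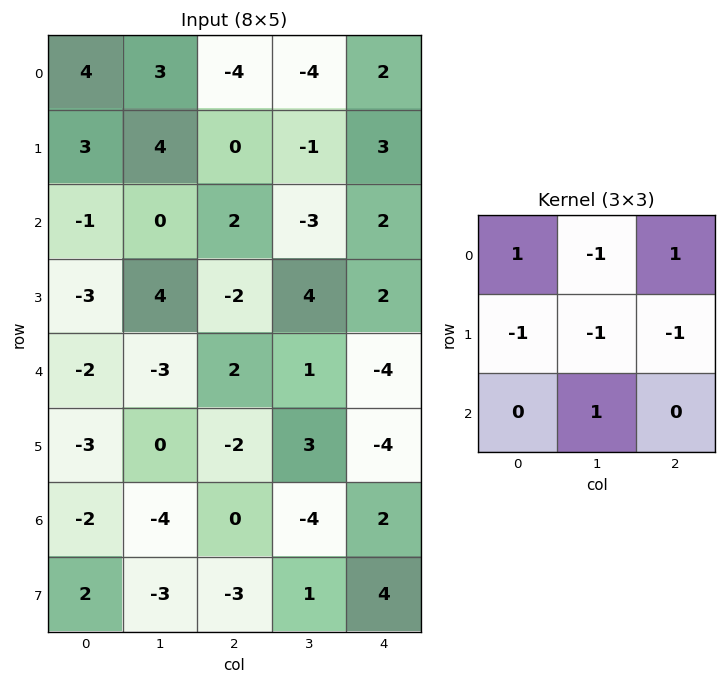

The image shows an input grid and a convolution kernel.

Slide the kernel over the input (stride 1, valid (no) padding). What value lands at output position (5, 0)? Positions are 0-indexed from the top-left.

The receptive field on the input at this output position is [-3 0 -2 / -2 -4 0 / 2 -3 -3]. Elementwise product with the kernel and sum: -3·1 + 0·-1 + -2·1 + -2·-1 + -4·-1 + 0·-1 + -3·1.

-2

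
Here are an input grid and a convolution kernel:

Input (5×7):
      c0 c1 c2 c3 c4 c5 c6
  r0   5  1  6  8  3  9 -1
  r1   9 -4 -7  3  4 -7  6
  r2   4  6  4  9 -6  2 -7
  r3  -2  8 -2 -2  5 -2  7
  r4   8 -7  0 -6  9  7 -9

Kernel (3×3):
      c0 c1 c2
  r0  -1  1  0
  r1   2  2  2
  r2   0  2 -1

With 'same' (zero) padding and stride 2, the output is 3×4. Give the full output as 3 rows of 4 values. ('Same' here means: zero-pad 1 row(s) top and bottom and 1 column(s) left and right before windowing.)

Output[0,0]: The receptive field on the zero-padded input at this output position is [0 0 0 / 0 5 1 / 0 9 -4]. Elementwise product with the kernel and sum: 0·-1 + 0·1 + 0·2 + 5·2 + 1·2 + 9·2 + -4·-1.

34 13 55 28
17 33 23 17
0 -36 27 5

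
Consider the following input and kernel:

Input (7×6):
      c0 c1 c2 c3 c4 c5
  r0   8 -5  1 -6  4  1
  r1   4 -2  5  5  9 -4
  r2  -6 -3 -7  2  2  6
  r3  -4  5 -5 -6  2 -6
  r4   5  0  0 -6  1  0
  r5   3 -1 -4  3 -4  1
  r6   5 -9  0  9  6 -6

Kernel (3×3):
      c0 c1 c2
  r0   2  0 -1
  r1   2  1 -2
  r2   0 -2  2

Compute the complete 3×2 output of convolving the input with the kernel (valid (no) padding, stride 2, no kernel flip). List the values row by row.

Output[0,0]: The receptive field on the input at this output position is [8 -5 1 / 4 -2 5 / -6 -3 -7]. Elementwise product with the kernel and sum: 8·2 + 1·-1 + 4·2 + -2·1 + 5·-2 + -3·-2 + -7·2.
Output[0,1]: The receptive field on the input at this output position is [1 -6 4 / 5 5 9 / -7 2 2]. Elementwise product with the kernel and sum: 1·2 + 4·-1 + 5·2 + 5·1 + 9·-2 + 2·-2 + 2·2.

3 -5
2 -22
41 -4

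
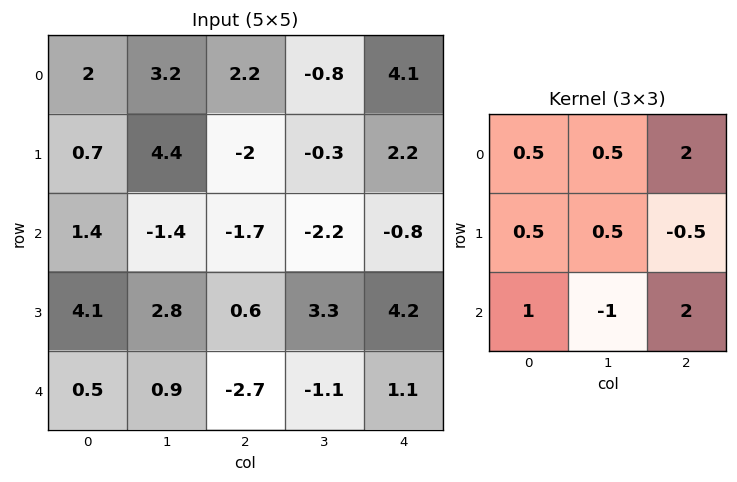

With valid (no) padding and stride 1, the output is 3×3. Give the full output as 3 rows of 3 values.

9.95 -1.65 5.55
1.9 8.95 7.4
-6.05 -4.5 -3.1

Output[0,0]: The receptive field on the input at this output position is [2 3.2 2.2 / 0.7 4.4 -2 / 1.4 -1.4 -1.7]. Elementwise product with the kernel and sum: 2·0.5 + 3.2·0.5 + 2.2·2 + 0.7·0.5 + 4.4·0.5 + -2·-0.5 + 1.4·1 + -1.4·-1 + -1.7·2.
Output[0,1]: The receptive field on the input at this output position is [3.2 2.2 -0.8 / 4.4 -2 -0.3 / -1.4 -1.7 -2.2]. Elementwise product with the kernel and sum: 3.2·0.5 + 2.2·0.5 + -0.8·2 + 4.4·0.5 + -2·0.5 + -0.3·-0.5 + -1.4·1 + -1.7·-1 + -2.2·2.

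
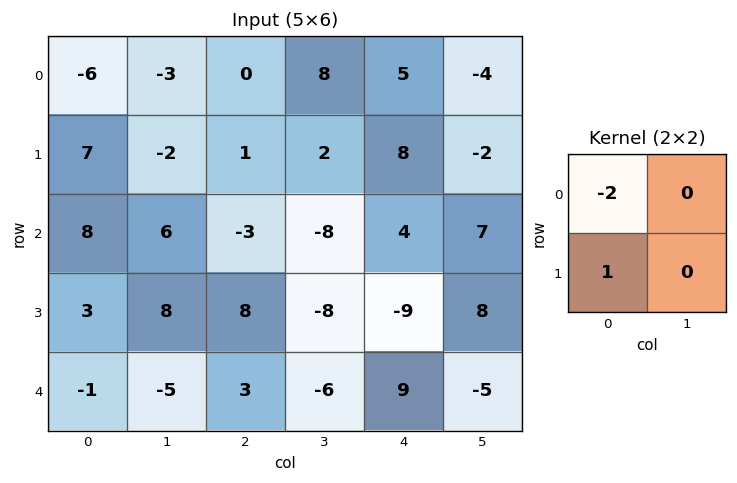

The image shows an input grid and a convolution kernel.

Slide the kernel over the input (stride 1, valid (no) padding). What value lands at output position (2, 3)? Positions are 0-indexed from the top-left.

8

The receptive field on the input at this output position is [-8 4 / -8 -9]. Elementwise product with the kernel and sum: -8·-2 + -8·1.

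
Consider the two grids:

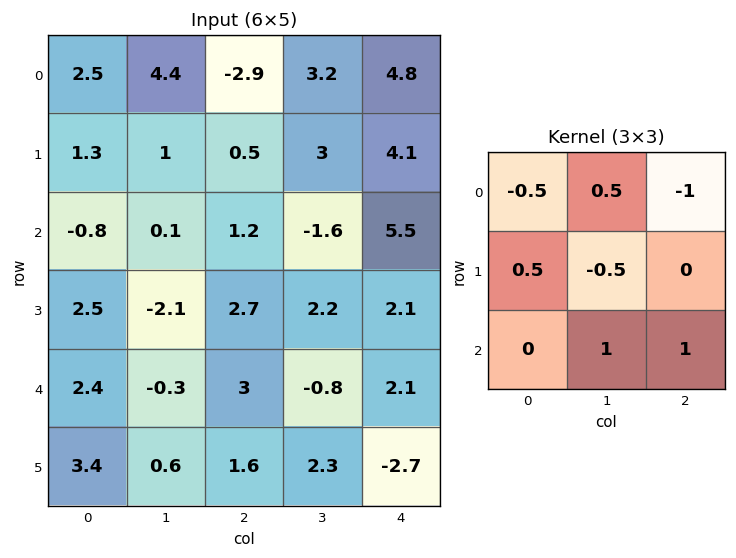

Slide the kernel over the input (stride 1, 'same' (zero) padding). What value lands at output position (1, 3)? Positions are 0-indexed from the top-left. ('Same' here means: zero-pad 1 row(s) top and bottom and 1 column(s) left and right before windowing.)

The receptive field on the zero-padded input at this output position is [-2.9 3.2 4.8 / 0.5 3 4.1 / 1.2 -1.6 5.5]. Elementwise product with the kernel and sum: -2.9·-0.5 + 3.2·0.5 + 4.8·-1 + 0.5·0.5 + 3·-0.5 + -1.6·1 + 5.5·1.

0.9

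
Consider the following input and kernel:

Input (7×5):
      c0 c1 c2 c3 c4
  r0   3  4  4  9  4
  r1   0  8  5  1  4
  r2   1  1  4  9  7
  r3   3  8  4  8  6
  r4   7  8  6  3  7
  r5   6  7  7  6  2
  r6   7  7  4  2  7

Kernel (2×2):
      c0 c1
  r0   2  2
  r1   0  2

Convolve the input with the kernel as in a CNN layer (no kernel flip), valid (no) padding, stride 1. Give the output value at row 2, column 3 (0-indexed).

The receptive field on the input at this output position is [9 7 / 8 6]. Elementwise product with the kernel and sum: 9·2 + 7·2 + 6·2.

44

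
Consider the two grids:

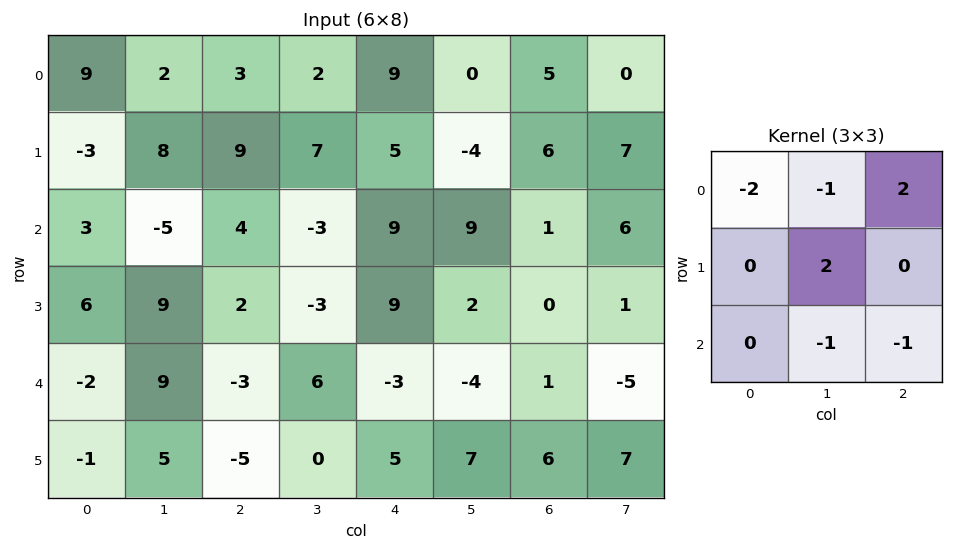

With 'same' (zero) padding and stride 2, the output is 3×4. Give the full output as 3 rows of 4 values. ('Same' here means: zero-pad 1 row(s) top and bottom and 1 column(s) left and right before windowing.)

13 -10 17 -3
10 -2 -20 17
4 -27 -17 -13

Output[0,0]: The receptive field on the zero-padded input at this output position is [0 0 0 / 0 9 2 / 0 -3 8]. Elementwise product with the kernel and sum: 0·-2 + 0·-1 + 0·2 + 9·2 + -3·-1 + 8·-1.
Output[0,1]: The receptive field on the zero-padded input at this output position is [0 0 0 / 2 3 2 / 8 9 7]. Elementwise product with the kernel and sum: 0·-2 + 0·-1 + 0·2 + 3·2 + 9·-1 + 7·-1.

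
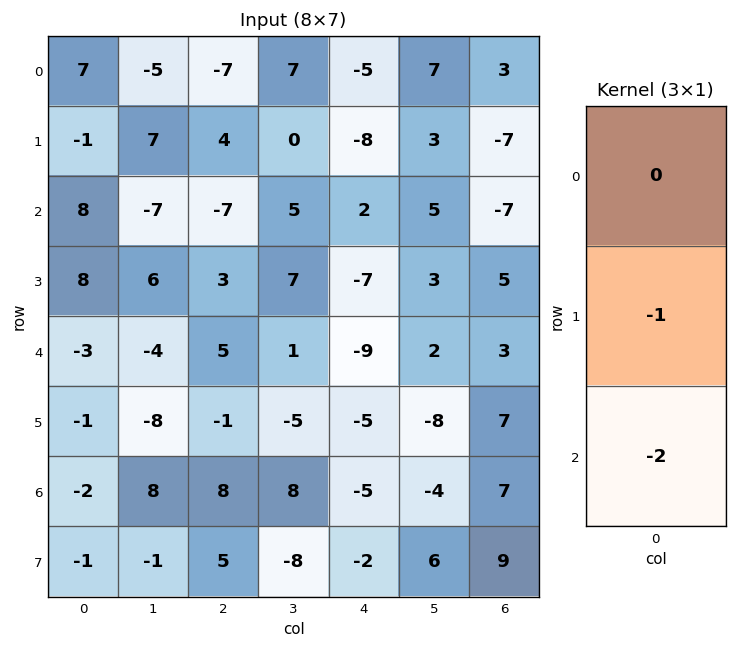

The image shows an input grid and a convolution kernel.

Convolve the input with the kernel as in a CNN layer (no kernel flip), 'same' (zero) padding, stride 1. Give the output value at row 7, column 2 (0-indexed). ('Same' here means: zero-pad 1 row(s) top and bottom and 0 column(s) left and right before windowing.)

The receptive field on the zero-padded input at this output position is [8 / 5 / 0]. Elementwise product with the kernel and sum: 5·-1 + 0·-2.

-5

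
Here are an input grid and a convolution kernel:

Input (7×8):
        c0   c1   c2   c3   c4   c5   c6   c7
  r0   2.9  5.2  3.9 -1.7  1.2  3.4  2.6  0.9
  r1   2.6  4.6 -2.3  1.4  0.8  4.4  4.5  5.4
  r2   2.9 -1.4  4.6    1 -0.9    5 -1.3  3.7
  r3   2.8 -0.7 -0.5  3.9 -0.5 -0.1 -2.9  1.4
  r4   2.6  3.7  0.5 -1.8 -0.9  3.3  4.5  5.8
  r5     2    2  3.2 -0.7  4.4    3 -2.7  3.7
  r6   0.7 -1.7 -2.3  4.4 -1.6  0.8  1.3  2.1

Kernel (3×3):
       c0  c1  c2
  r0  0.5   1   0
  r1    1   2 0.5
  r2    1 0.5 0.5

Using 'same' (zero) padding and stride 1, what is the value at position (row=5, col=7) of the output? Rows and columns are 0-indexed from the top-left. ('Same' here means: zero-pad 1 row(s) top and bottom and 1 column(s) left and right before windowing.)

The receptive field on the zero-padded input at this output position is [4.5 5.8 0 / -2.7 3.7 0 / 1.3 2.1 0]. Elementwise product with the kernel and sum: 4.5·0.5 + 5.8·1 + -2.7·1 + 3.7·2 + 0·0.5 + 1.3·1 + 2.1·0.5 + 0·0.5.

15.1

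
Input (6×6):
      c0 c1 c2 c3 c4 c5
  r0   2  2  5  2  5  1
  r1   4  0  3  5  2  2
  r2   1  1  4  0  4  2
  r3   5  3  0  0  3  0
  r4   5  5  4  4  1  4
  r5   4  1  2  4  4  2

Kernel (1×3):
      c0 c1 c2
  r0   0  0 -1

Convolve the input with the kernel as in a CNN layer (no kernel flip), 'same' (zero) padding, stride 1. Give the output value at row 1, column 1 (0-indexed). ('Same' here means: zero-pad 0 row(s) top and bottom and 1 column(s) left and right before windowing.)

The receptive field on the zero-padded input at this output position is [4 0 3]. Elementwise product with the kernel and sum: 3·-1.

-3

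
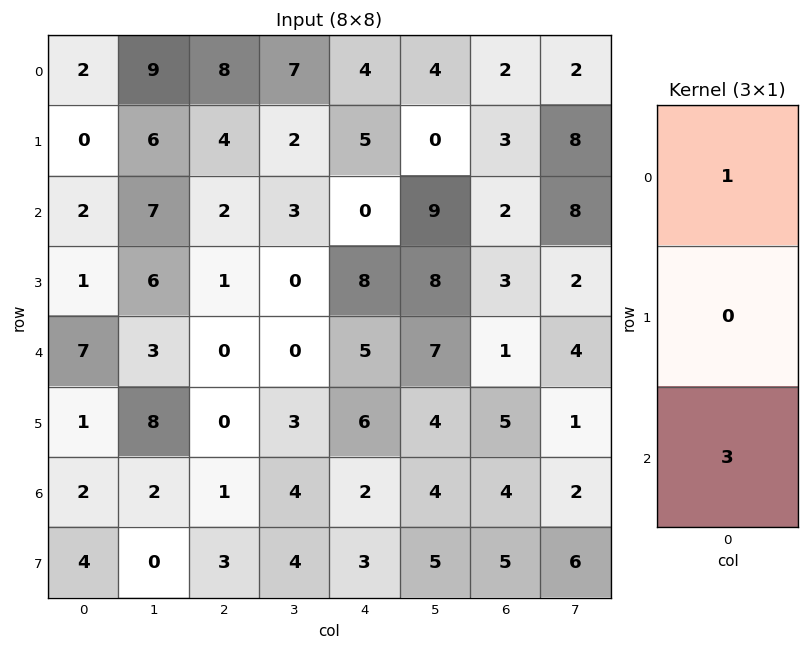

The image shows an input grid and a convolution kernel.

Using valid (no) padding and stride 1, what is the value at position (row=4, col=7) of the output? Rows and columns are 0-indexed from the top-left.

10

The receptive field on the input at this output position is [4 / 1 / 2]. Elementwise product with the kernel and sum: 4·1 + 2·3.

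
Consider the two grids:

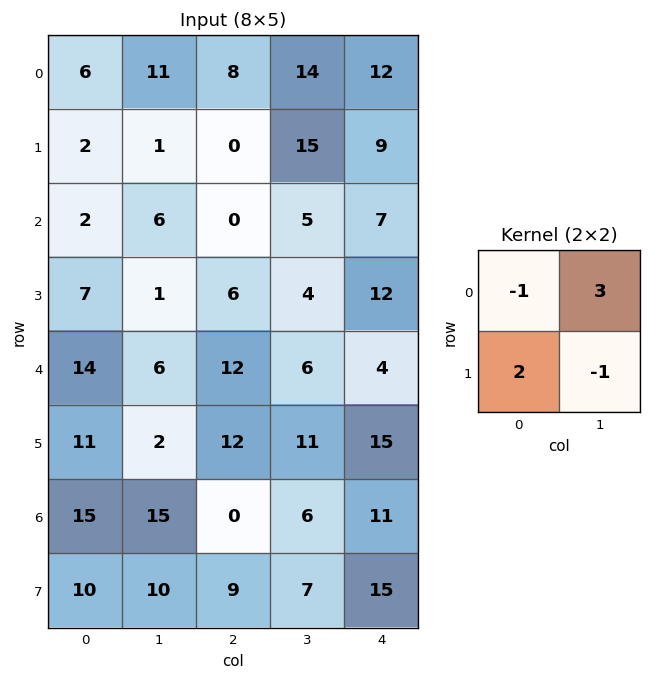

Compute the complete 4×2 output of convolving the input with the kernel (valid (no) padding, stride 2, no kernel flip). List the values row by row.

Output[0,0]: The receptive field on the input at this output position is [6 11 / 2 1]. Elementwise product with the kernel and sum: 6·-1 + 11·3 + 2·2 + 1·-1.

30 19
29 23
24 19
40 29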